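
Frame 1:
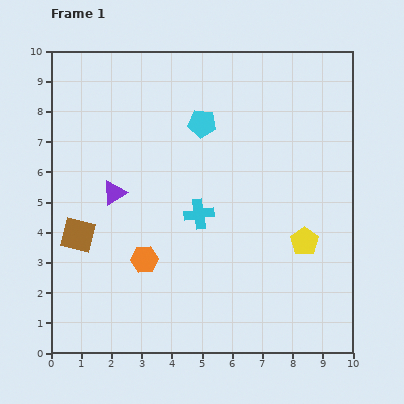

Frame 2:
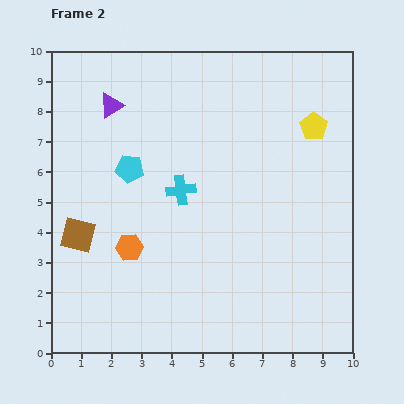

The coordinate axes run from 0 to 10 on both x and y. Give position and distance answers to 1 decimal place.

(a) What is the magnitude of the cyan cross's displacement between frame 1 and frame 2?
1.0

The cyan cross moved from (4.9, 4.6) to (4.3, 5.4), a distance of √(0.6² + 0.8²) ≈ 1.0.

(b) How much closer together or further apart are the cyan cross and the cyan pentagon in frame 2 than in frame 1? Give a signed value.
-1.2

Distance in frame 1: 3.0. Distance in frame 2: 1.8.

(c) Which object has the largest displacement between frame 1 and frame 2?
the yellow pentagon

(moved 3.8; next 2.9)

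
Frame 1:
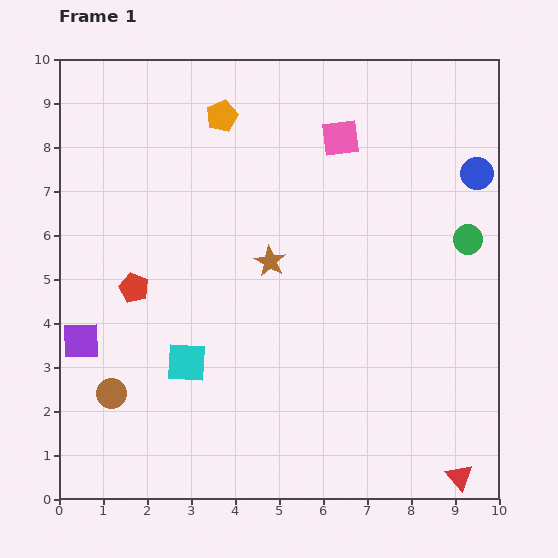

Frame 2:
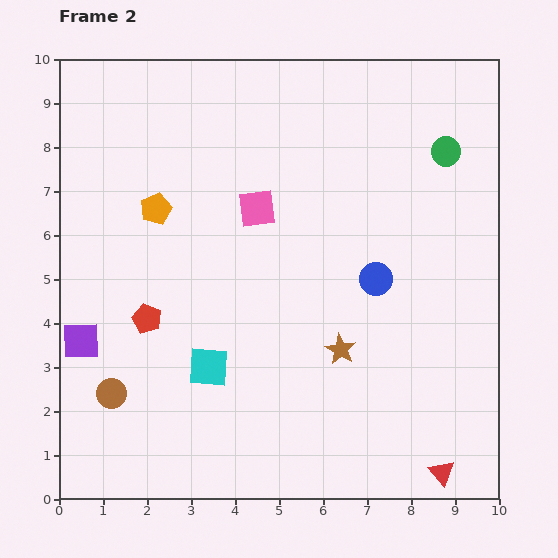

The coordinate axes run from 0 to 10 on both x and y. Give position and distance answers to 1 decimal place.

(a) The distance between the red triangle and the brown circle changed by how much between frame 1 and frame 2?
-0.4

Distance in frame 1: 8.1. Distance in frame 2: 7.7.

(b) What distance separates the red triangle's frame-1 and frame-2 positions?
0.4

The red triangle moved from (9.1, 0.5) to (8.7, 0.6), a distance of √(0.4² + 0.1²) ≈ 0.4.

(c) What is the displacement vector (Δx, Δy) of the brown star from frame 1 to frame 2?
(1.6, -2.0)

The brown star was at (4.8, 5.4) in frame 1 and (6.4, 3.4) in frame 2.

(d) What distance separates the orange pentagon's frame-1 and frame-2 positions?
2.6

The orange pentagon moved from (3.7, 8.7) to (2.2, 6.6), a distance of √(1.5² + 2.1²) ≈ 2.6.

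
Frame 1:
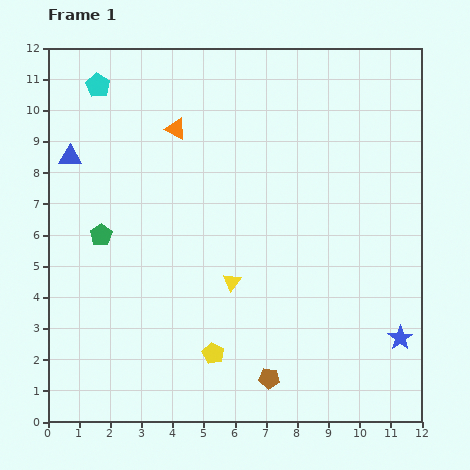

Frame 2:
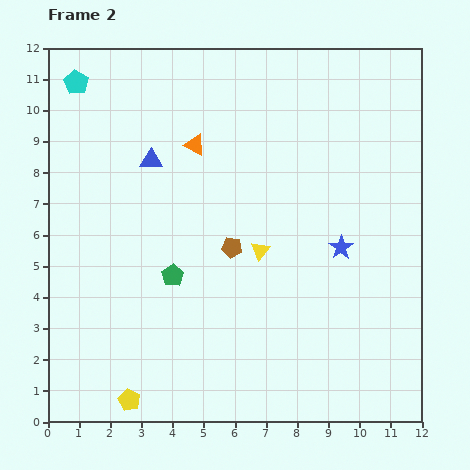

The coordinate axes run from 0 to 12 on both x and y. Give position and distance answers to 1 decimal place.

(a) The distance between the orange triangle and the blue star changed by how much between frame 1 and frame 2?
-4.1

Distance in frame 1: 9.8. Distance in frame 2: 5.7.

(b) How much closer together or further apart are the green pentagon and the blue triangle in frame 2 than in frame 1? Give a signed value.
+1.1

Distance in frame 1: 2.7. Distance in frame 2: 3.8.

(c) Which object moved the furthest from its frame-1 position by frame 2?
the brown pentagon

(moved 4.4; next 3.5)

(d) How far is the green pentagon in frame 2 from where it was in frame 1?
2.6

The green pentagon moved from (1.7, 6.0) to (4.0, 4.7), a distance of √(2.3² + 1.3²) ≈ 2.6.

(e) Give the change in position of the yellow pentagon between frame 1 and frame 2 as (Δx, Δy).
(-2.7, -1.5)

The yellow pentagon was at (5.3, 2.2) in frame 1 and (2.6, 0.7) in frame 2.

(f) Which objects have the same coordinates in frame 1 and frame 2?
none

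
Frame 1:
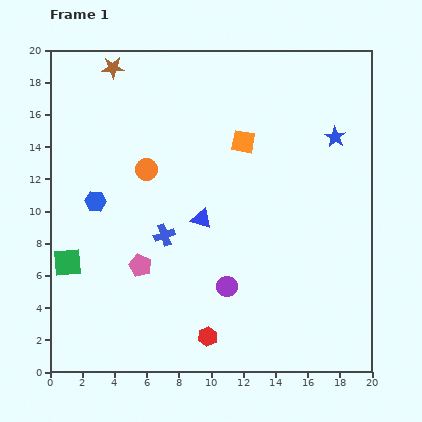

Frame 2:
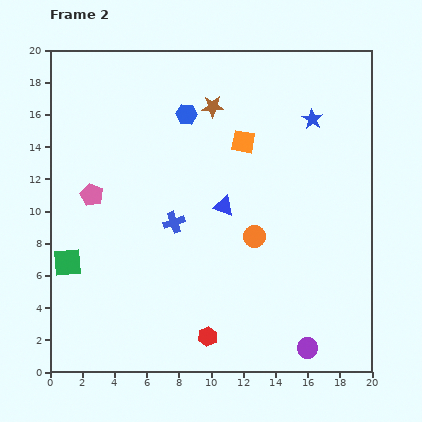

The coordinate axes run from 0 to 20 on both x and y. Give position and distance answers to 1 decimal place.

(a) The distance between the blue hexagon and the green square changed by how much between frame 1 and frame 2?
+7.6

Distance in frame 1: 4.2. Distance in frame 2: 11.8.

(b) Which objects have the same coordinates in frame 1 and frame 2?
the orange square, the green square, the red hexagon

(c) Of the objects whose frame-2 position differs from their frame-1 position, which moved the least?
the blue cross

(moved 1.0)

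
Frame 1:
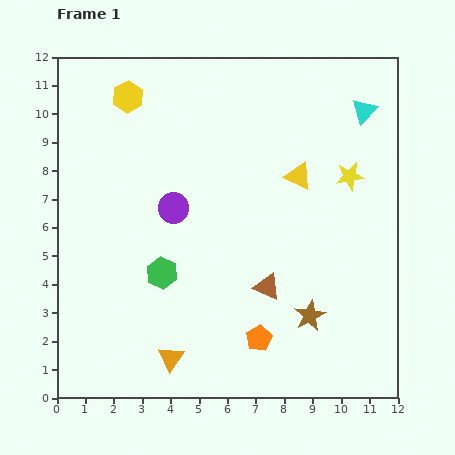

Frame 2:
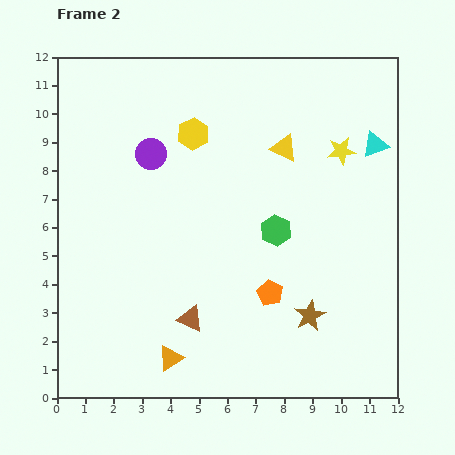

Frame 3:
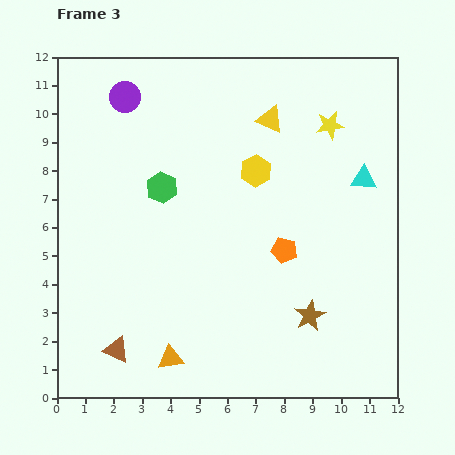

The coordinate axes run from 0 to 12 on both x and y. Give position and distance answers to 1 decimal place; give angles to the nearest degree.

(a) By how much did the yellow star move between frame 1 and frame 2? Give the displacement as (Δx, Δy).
(-0.3, 0.9)

The yellow star was at (10.3, 7.8) in frame 1 and (10.0, 8.7) in frame 2.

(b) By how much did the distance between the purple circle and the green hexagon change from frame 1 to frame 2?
+2.9

Distance in frame 1: 2.3. Distance in frame 2: 5.2.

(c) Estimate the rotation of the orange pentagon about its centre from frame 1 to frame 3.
30° counter-clockwise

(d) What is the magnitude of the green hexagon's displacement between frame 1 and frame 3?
3.0

The green hexagon moved from (3.7, 4.4) to (3.7, 7.4), a distance of √(0.0² + 3.0²) ≈ 3.0.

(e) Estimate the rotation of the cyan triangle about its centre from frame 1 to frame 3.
49° clockwise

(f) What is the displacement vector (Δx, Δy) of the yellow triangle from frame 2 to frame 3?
(-0.5, 1.0)

The yellow triangle was at (8.0, 8.8) in frame 2 and (7.5, 9.8) in frame 3.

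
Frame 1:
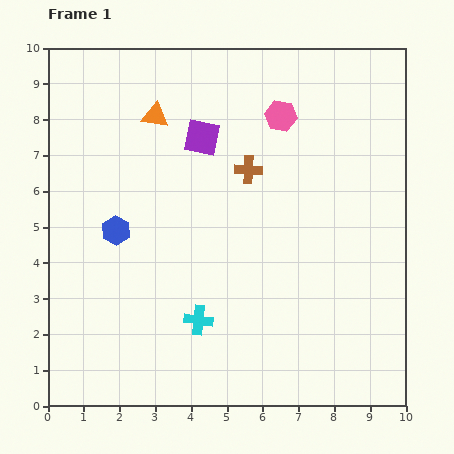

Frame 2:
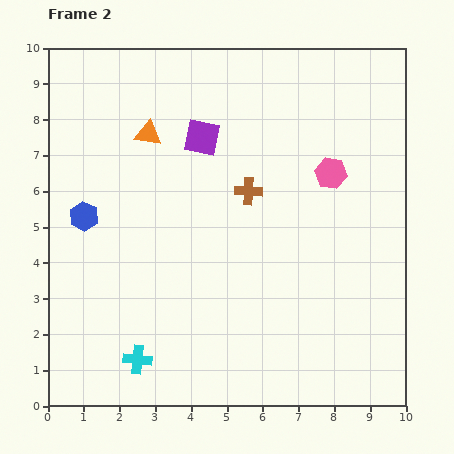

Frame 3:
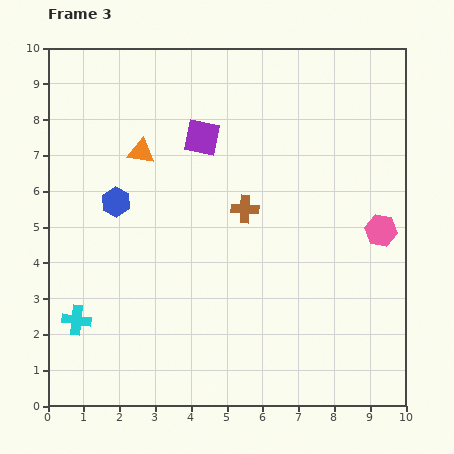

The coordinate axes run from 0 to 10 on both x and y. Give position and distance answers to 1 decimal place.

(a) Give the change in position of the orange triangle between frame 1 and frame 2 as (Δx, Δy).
(-0.2, -0.5)

The orange triangle was at (3.0, 8.1) in frame 1 and (2.8, 7.6) in frame 2.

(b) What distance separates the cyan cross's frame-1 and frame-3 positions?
3.4

The cyan cross moved from (4.2, 2.4) to (0.8, 2.4), a distance of √(3.4² + 0.0²) ≈ 3.4.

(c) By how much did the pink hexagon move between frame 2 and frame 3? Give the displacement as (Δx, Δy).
(1.4, -1.6)

The pink hexagon was at (7.9, 6.5) in frame 2 and (9.3, 4.9) in frame 3.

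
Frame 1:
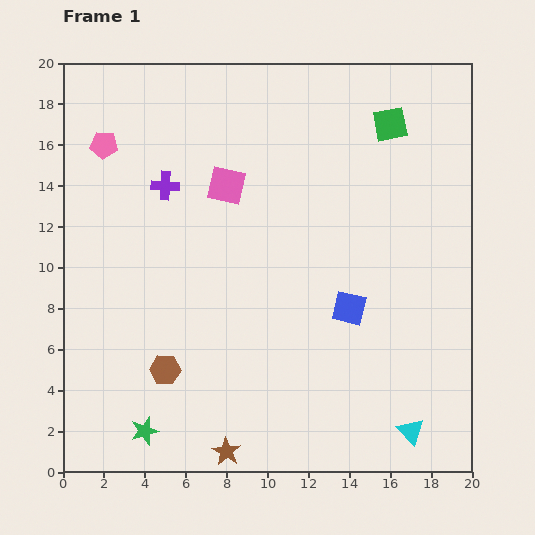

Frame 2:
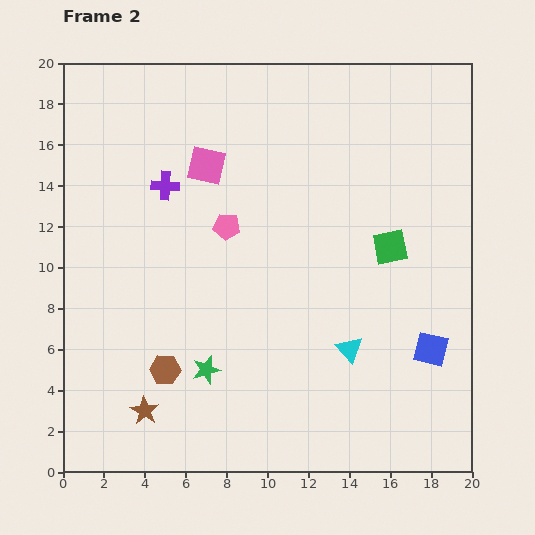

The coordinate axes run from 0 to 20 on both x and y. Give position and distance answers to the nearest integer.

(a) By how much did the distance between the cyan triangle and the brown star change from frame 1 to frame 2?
+1

Distance in frame 1: 9. Distance in frame 2: 10.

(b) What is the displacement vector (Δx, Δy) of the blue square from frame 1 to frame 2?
(4, -2)

The blue square was at (14, 8) in frame 1 and (18, 6) in frame 2.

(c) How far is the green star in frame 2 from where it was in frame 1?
4

The green star moved from (4, 2) to (7, 5), a distance of √(3² + 3²) ≈ 4.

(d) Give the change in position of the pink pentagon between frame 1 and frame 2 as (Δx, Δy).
(6, -4)

The pink pentagon was at (2, 16) in frame 1 and (8, 12) in frame 2.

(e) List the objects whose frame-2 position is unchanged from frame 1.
the brown hexagon, the purple cross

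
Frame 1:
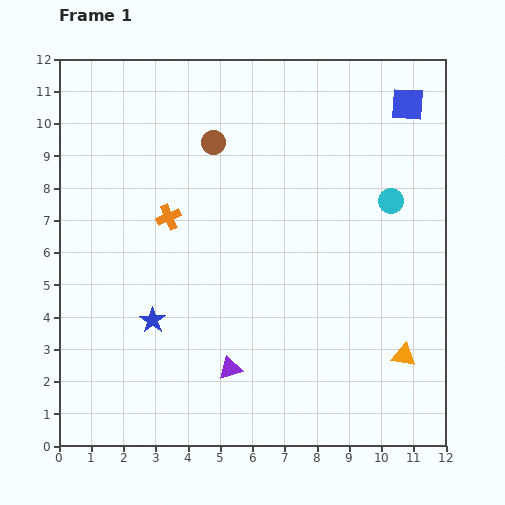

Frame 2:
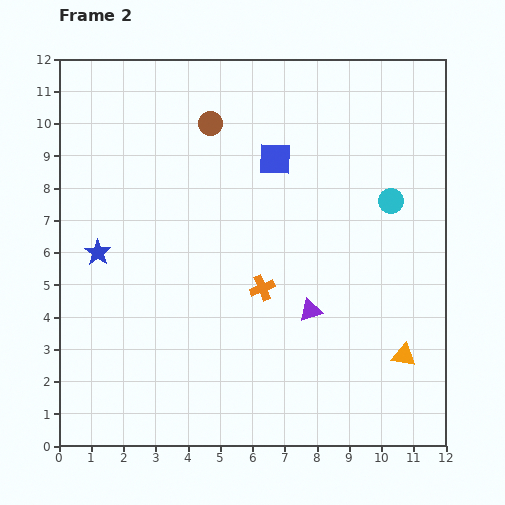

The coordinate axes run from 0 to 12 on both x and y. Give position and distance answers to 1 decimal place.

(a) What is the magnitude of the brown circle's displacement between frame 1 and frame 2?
0.6

The brown circle moved from (4.8, 9.4) to (4.7, 10.0), a distance of √(0.1² + 0.6²) ≈ 0.6.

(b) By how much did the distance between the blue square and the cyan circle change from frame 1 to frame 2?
+0.8

Distance in frame 1: 3.0. Distance in frame 2: 3.8.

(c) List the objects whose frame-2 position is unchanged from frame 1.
the orange triangle, the cyan circle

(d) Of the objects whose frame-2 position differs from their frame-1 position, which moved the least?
the brown circle

(moved 0.6)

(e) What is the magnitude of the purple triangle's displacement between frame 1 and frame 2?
3.1

The purple triangle moved from (5.3, 2.4) to (7.8, 4.2), a distance of √(2.5² + 1.8²) ≈ 3.1.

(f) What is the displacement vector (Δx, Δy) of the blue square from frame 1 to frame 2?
(-4.1, -1.7)

The blue square was at (10.8, 10.6) in frame 1 and (6.7, 8.9) in frame 2.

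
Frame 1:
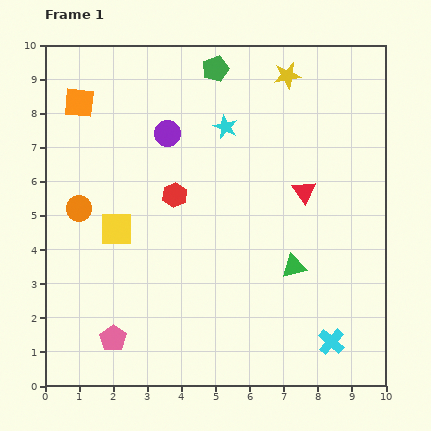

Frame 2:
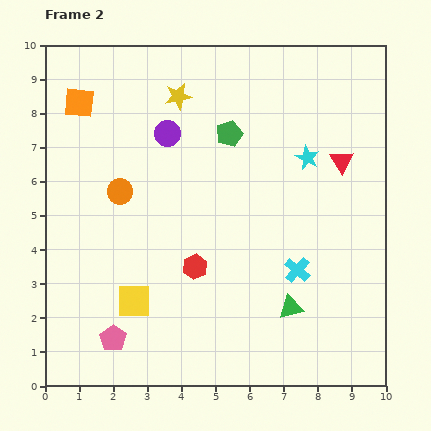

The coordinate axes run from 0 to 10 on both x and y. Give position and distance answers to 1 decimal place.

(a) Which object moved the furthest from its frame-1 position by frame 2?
the yellow star

(moved 3.3; next 2.6)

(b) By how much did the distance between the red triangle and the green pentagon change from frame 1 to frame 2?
-1.0

Distance in frame 1: 4.4. Distance in frame 2: 3.4.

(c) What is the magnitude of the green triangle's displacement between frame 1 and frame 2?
1.2

The green triangle moved from (7.3, 3.5) to (7.2, 2.3), a distance of √(0.1² + 1.2²) ≈ 1.2.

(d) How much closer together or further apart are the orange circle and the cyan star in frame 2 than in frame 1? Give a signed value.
+0.7

Distance in frame 1: 4.9. Distance in frame 2: 5.6.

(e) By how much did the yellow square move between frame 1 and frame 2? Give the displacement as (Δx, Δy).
(0.5, -2.1)

The yellow square was at (2.1, 4.6) in frame 1 and (2.6, 2.5) in frame 2.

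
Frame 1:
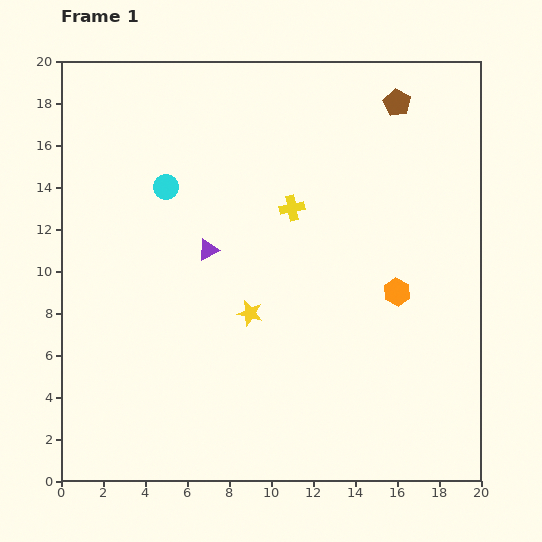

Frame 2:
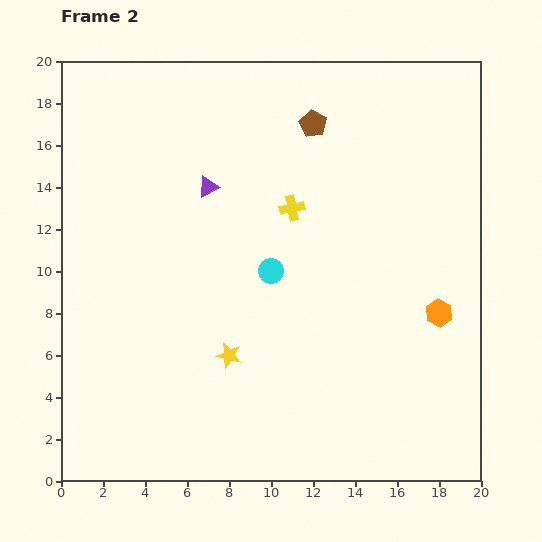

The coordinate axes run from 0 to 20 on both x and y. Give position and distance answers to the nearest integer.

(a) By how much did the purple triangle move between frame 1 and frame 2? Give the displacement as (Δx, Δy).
(0, 3)

The purple triangle was at (7, 11) in frame 1 and (7, 14) in frame 2.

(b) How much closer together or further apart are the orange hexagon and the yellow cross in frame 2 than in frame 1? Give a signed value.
+3

Distance in frame 1: 6. Distance in frame 2: 9.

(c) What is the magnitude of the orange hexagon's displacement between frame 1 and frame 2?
2

The orange hexagon moved from (16, 9) to (18, 8), a distance of √(2² + 1²) ≈ 2.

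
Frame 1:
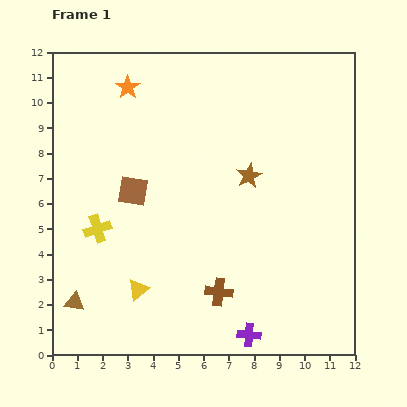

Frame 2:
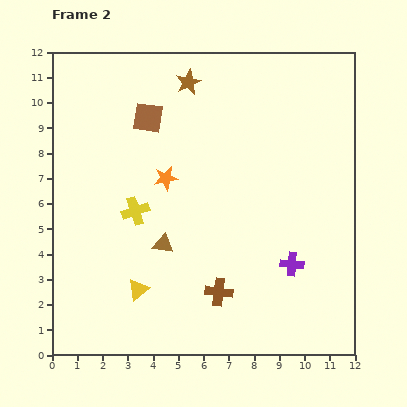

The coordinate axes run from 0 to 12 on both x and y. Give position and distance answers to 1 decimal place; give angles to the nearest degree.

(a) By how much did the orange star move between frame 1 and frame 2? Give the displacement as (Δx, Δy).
(1.5, -3.6)

The orange star was at (3.0, 10.6) in frame 1 and (4.5, 7.0) in frame 2.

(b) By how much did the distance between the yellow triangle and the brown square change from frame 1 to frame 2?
+2.9

Distance in frame 1: 3.9. Distance in frame 2: 6.8.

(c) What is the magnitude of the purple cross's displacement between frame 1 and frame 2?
3.3

The purple cross moved from (7.8, 0.8) to (9.5, 3.6), a distance of √(1.7² + 2.8²) ≈ 3.3.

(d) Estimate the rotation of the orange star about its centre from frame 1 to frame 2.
25° clockwise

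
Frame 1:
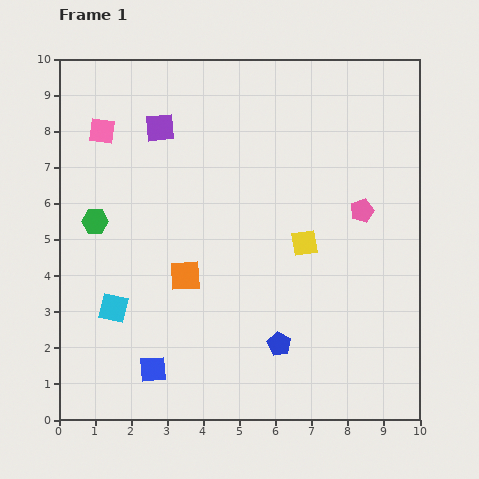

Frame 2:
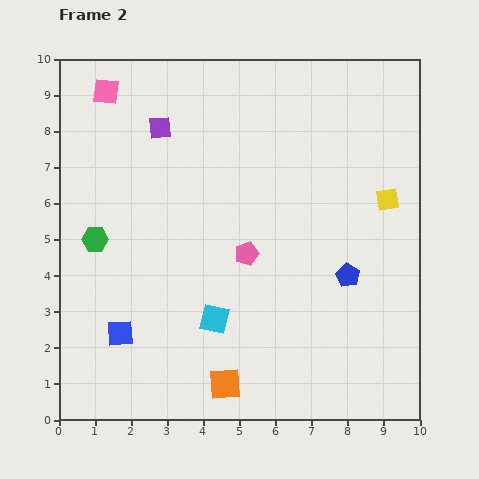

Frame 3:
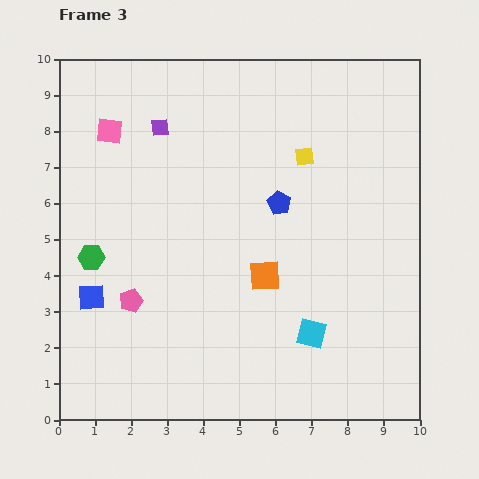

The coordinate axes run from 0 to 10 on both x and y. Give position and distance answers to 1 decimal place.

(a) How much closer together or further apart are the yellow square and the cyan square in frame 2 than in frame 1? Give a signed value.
+0.2

Distance in frame 1: 5.6. Distance in frame 2: 5.8.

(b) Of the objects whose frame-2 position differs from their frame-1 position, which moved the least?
the green hexagon

(moved 0.5)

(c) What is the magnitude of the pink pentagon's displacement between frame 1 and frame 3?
6.9

The pink pentagon moved from (8.4, 5.8) to (2.0, 3.3), a distance of √(6.4² + 2.5²) ≈ 6.9.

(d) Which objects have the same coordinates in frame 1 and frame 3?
the purple square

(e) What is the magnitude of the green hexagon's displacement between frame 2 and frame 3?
0.5

The green hexagon moved from (1.0, 5.0) to (0.9, 4.5), a distance of √(0.1² + 0.5²) ≈ 0.5.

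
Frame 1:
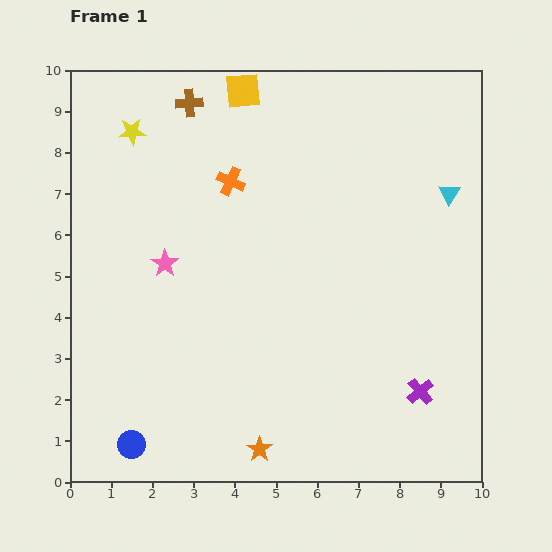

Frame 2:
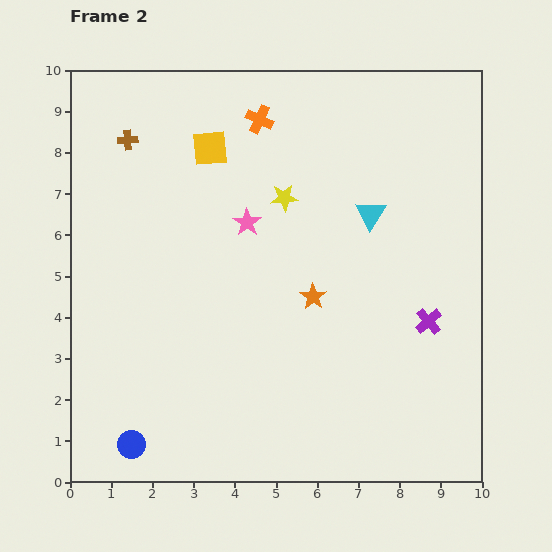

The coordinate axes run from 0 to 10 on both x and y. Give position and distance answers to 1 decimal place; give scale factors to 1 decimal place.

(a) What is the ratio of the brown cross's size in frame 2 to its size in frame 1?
0.7×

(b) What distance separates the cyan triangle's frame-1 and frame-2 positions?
2.0

The cyan triangle moved from (9.2, 7.0) to (7.3, 6.5), a distance of √(1.9² + 0.5²) ≈ 2.0.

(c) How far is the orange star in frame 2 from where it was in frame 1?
3.9

The orange star moved from (4.6, 0.8) to (5.9, 4.5), a distance of √(1.3² + 3.7²) ≈ 3.9.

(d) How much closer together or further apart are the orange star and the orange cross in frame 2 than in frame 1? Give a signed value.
-2.0

Distance in frame 1: 6.5. Distance in frame 2: 4.5.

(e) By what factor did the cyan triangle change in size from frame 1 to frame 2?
1.4×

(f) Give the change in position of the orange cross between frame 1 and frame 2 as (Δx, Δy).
(0.7, 1.5)

The orange cross was at (3.9, 7.3) in frame 1 and (4.6, 8.8) in frame 2.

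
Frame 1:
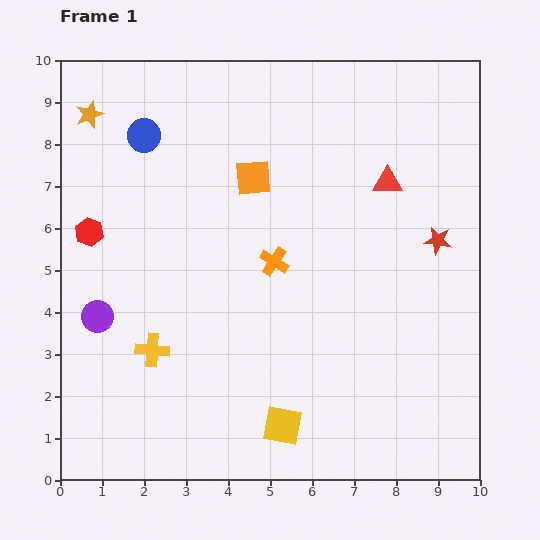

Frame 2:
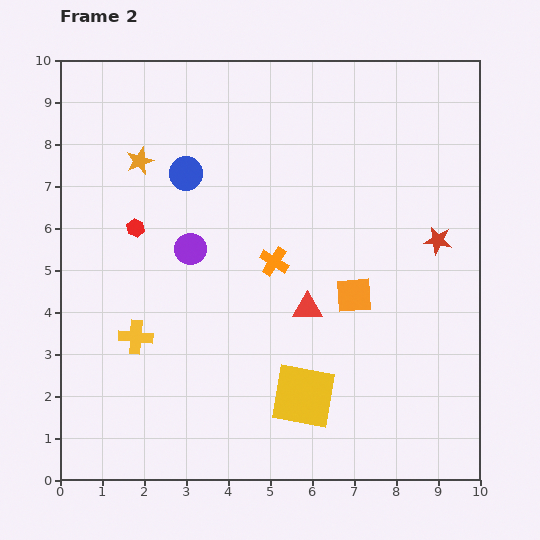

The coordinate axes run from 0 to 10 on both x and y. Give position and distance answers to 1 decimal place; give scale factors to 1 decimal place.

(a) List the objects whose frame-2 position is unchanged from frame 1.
the red star, the orange cross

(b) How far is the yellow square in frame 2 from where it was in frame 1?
0.9

The yellow square moved from (5.3, 1.3) to (5.8, 2.0), a distance of √(0.5² + 0.7²) ≈ 0.9.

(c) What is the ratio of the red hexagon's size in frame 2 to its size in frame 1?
0.6×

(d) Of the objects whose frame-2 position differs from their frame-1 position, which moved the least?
the yellow cross

(moved 0.5)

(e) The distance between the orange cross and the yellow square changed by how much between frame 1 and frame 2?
-0.6

Distance in frame 1: 3.9. Distance in frame 2: 3.3.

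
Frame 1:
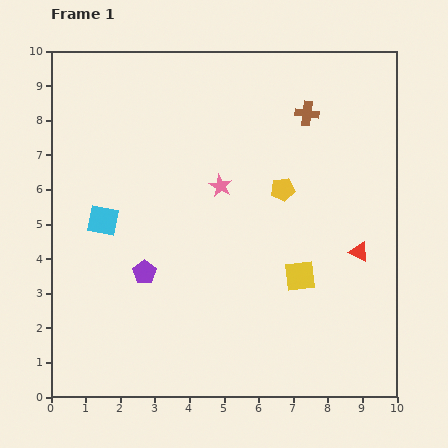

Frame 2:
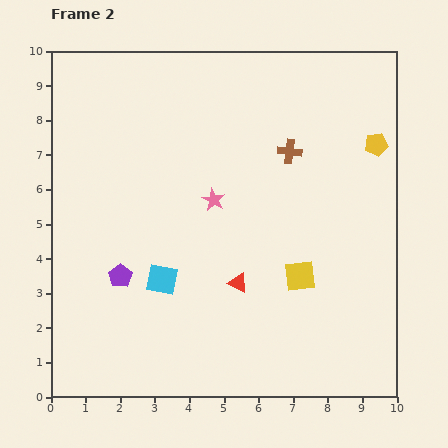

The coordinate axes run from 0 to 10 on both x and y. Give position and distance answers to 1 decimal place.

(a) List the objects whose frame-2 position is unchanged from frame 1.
the yellow square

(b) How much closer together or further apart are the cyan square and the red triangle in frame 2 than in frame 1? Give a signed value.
-5.3

Distance in frame 1: 7.5. Distance in frame 2: 2.2.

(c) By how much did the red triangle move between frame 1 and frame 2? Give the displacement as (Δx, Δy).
(-3.5, -0.9)

The red triangle was at (8.9, 4.2) in frame 1 and (5.4, 3.3) in frame 2.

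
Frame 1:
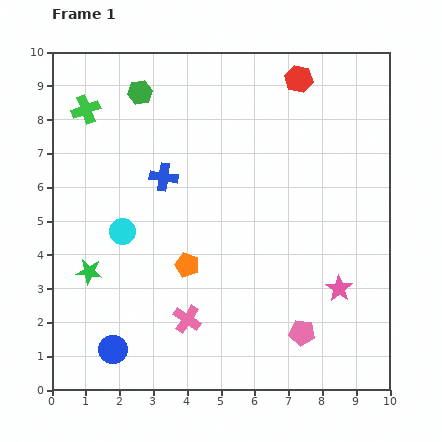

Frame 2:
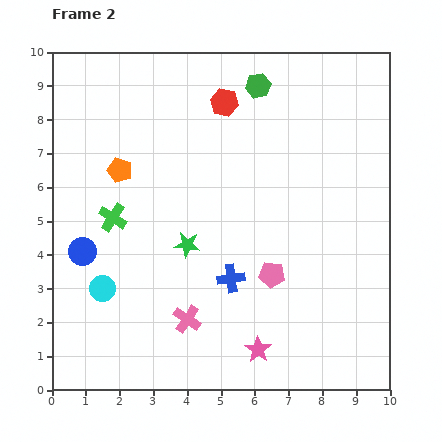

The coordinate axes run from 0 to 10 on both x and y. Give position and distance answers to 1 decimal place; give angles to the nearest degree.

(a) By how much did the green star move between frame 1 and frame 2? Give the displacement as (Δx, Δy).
(2.9, 0.8)

The green star was at (1.1, 3.5) in frame 1 and (4.0, 4.3) in frame 2.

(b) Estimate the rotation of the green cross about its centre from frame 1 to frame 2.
37° counter-clockwise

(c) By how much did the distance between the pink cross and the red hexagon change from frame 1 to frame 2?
-1.3

Distance in frame 1: 7.8. Distance in frame 2: 6.5.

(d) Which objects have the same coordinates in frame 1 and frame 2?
the pink cross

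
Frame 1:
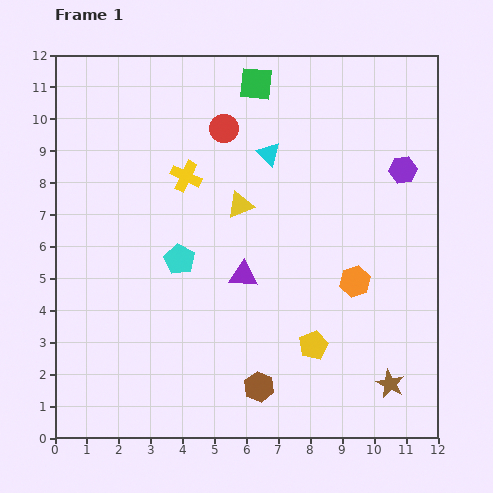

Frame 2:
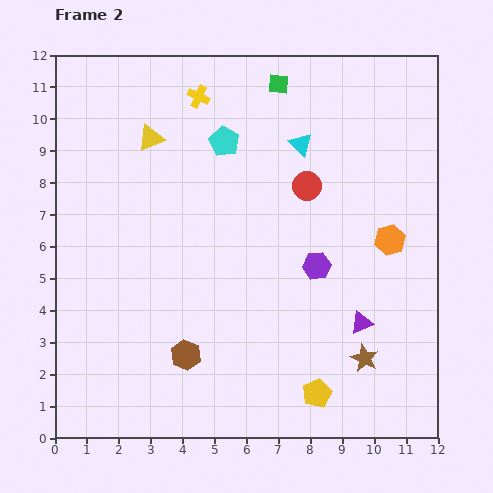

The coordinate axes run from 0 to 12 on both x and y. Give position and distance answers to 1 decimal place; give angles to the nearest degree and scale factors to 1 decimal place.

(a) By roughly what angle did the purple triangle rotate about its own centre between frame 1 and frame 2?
25° counter-clockwise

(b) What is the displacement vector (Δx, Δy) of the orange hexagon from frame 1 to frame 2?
(1.1, 1.3)

The orange hexagon was at (9.4, 4.9) in frame 1 and (10.5, 6.2) in frame 2.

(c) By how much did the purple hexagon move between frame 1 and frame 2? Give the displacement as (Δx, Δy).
(-2.7, -3.0)

The purple hexagon was at (10.9, 8.4) in frame 1 and (8.2, 5.4) in frame 2.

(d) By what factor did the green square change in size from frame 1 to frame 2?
0.6×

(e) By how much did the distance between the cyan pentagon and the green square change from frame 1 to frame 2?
-3.5

Distance in frame 1: 6.0. Distance in frame 2: 2.5.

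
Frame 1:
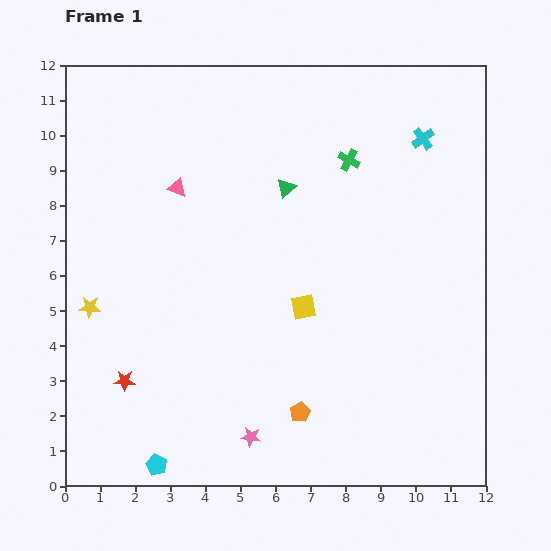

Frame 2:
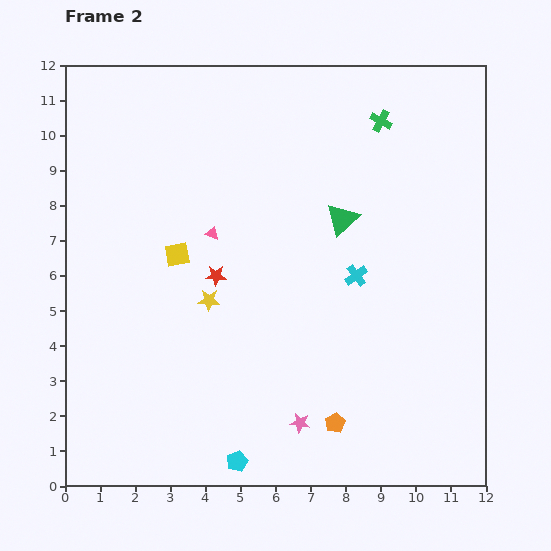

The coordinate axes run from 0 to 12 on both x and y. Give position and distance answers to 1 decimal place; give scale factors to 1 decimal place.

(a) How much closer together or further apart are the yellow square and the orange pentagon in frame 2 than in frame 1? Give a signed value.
+3.6

Distance in frame 1: 3.0. Distance in frame 2: 6.6.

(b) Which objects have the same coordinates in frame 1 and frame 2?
none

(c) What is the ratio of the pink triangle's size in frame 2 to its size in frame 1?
0.7×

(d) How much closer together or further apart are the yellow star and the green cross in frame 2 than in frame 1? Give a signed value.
-1.4

Distance in frame 1: 8.5. Distance in frame 2: 7.1.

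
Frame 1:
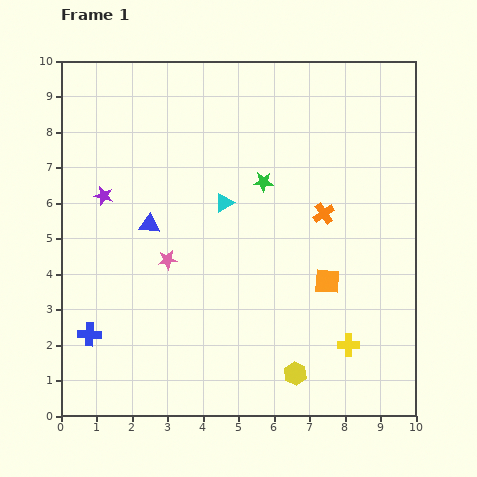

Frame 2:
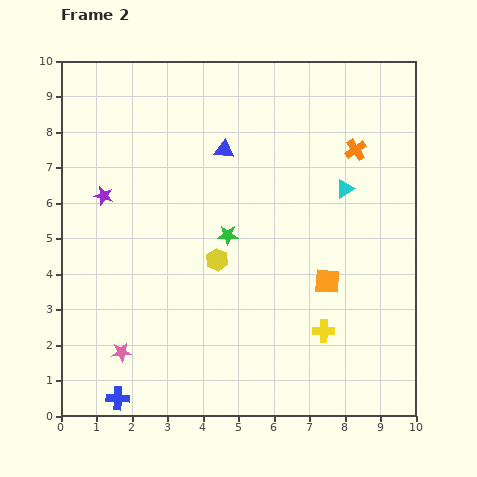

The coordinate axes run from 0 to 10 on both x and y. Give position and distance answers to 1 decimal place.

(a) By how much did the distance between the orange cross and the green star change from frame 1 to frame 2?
+2.4

Distance in frame 1: 1.9. Distance in frame 2: 4.3.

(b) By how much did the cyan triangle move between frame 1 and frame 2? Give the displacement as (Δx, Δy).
(3.4, 0.4)

The cyan triangle was at (4.6, 6.0) in frame 1 and (8.0, 6.4) in frame 2.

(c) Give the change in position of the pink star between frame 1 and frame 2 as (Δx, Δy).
(-1.3, -2.6)

The pink star was at (3.0, 4.4) in frame 1 and (1.7, 1.8) in frame 2.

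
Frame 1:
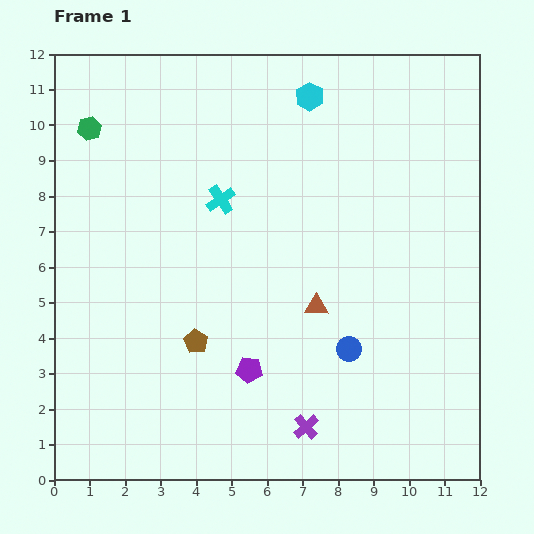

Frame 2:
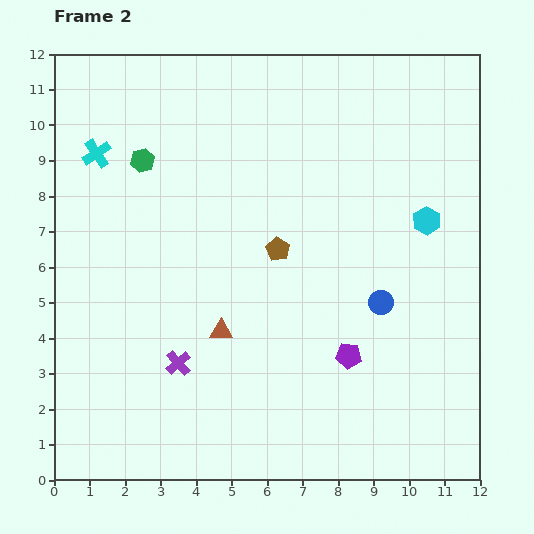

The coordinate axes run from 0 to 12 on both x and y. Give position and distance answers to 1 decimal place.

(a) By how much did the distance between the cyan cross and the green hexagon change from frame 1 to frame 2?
-2.9

Distance in frame 1: 4.2. Distance in frame 2: 1.3.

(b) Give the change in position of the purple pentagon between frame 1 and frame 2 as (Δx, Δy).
(2.8, 0.4)

The purple pentagon was at (5.5, 3.1) in frame 1 and (8.3, 3.5) in frame 2.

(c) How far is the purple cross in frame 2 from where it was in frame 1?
4.0

The purple cross moved from (7.1, 1.5) to (3.5, 3.3), a distance of √(3.6² + 1.8²) ≈ 4.0.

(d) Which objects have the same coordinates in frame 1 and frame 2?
none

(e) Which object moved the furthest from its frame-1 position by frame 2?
the cyan hexagon

(moved 4.8; next 4.0)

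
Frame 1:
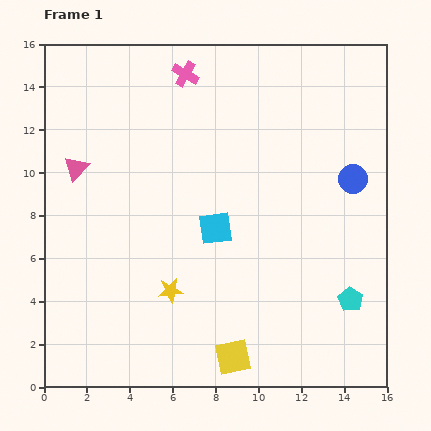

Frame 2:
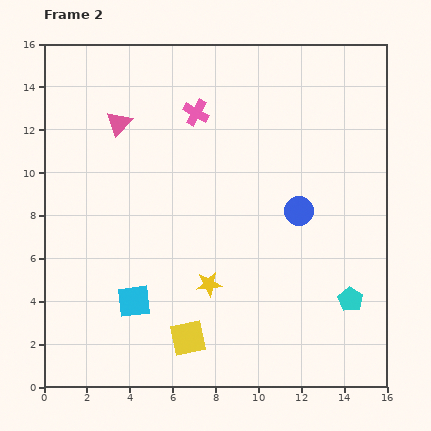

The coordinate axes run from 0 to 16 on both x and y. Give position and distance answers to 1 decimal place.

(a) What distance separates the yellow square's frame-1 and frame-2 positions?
2.3

The yellow square moved from (8.8, 1.4) to (6.7, 2.3), a distance of √(2.1² + 0.9²) ≈ 2.3.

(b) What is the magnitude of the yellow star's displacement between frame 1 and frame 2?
1.8

The yellow star moved from (5.9, 4.5) to (7.7, 4.8), a distance of √(1.8² + 0.3²) ≈ 1.8.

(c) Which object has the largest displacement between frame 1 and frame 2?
the cyan square

(moved 5.1; next 2.9)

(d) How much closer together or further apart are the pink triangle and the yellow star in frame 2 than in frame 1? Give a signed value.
+1.4

Distance in frame 1: 7.2. Distance in frame 2: 8.6.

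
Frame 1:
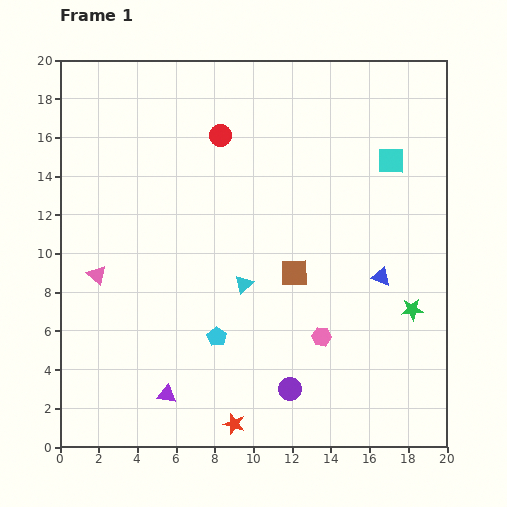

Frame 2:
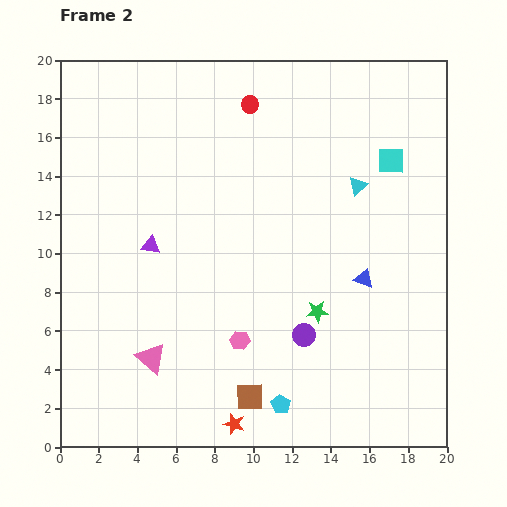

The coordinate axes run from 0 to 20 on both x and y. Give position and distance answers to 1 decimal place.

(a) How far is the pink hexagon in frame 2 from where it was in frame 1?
4.2

The pink hexagon moved from (13.5, 5.7) to (9.3, 5.5), a distance of √(4.2² + 0.2²) ≈ 4.2.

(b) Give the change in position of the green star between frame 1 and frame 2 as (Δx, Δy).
(-4.9, -0.1)

The green star was at (18.2, 7.1) in frame 1 and (13.3, 7.0) in frame 2.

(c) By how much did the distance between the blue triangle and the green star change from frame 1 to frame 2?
+0.6

Distance in frame 1: 2.3. Distance in frame 2: 2.9.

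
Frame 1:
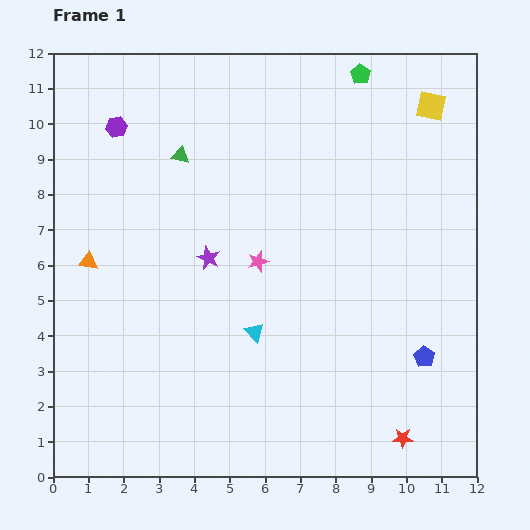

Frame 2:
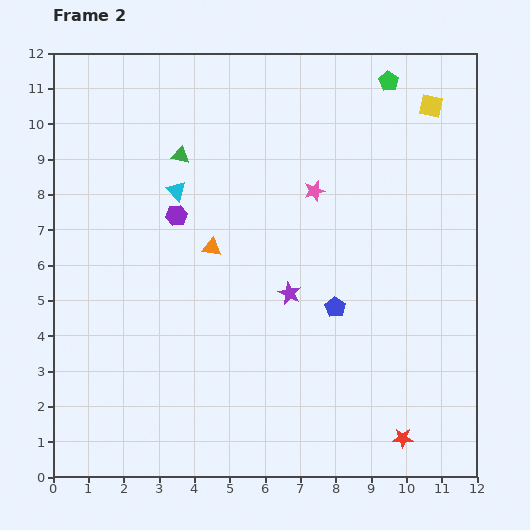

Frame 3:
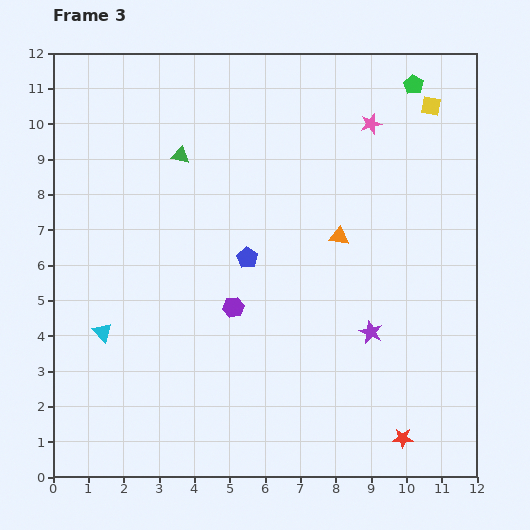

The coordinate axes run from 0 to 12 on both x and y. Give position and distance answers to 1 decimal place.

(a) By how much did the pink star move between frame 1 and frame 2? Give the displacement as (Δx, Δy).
(1.6, 2.0)

The pink star was at (5.8, 6.1) in frame 1 and (7.4, 8.1) in frame 2.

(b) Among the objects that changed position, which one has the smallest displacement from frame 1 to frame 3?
the green pentagon

(moved 1.5)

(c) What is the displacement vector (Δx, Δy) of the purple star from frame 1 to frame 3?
(4.6, -2.1)

The purple star was at (4.4, 6.2) in frame 1 and (9.0, 4.1) in frame 3.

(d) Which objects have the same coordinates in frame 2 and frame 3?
the green triangle, the red star, the yellow square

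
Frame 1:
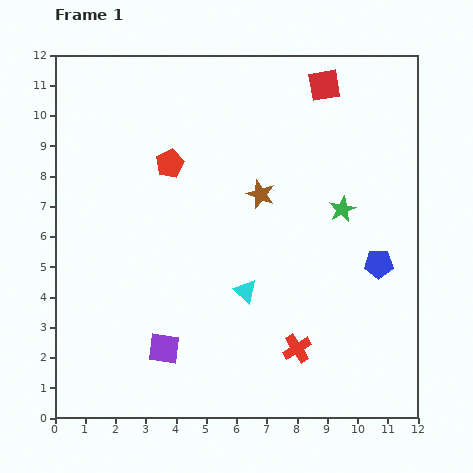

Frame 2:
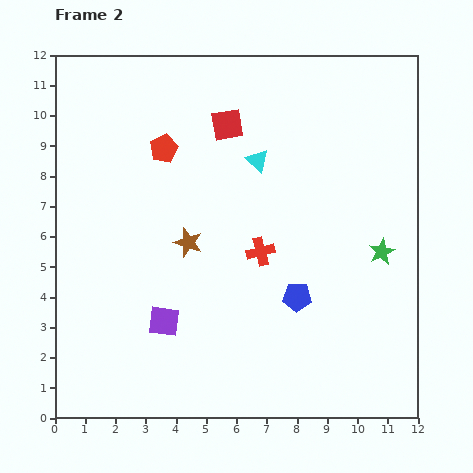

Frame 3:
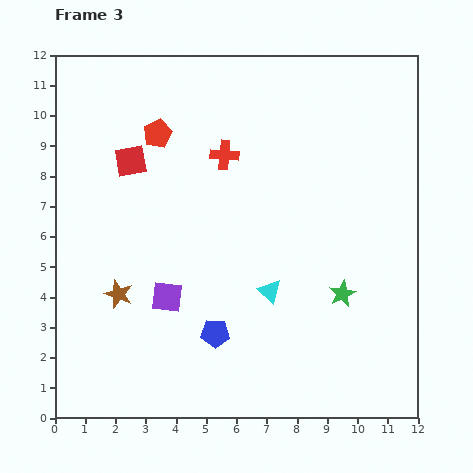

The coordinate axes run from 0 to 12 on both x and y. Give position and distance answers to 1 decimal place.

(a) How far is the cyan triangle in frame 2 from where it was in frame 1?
4.3

The cyan triangle moved from (6.3, 4.2) to (6.7, 8.5), a distance of √(0.4² + 4.3²) ≈ 4.3.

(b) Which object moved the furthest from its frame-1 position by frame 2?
the cyan triangle

(moved 4.3; next 3.5)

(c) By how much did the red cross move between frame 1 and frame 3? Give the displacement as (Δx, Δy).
(-2.4, 6.4)

The red cross was at (8.0, 2.3) in frame 1 and (5.6, 8.7) in frame 3.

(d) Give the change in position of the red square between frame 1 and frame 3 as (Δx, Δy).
(-6.4, -2.5)

The red square was at (8.9, 11.0) in frame 1 and (2.5, 8.5) in frame 3.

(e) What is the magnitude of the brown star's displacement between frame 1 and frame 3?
5.7

The brown star moved from (6.8, 7.4) to (2.1, 4.1), a distance of √(4.7² + 3.3²) ≈ 5.7.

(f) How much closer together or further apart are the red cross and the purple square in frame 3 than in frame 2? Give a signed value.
+1.2

Distance in frame 2: 3.9. Distance in frame 3: 5.1.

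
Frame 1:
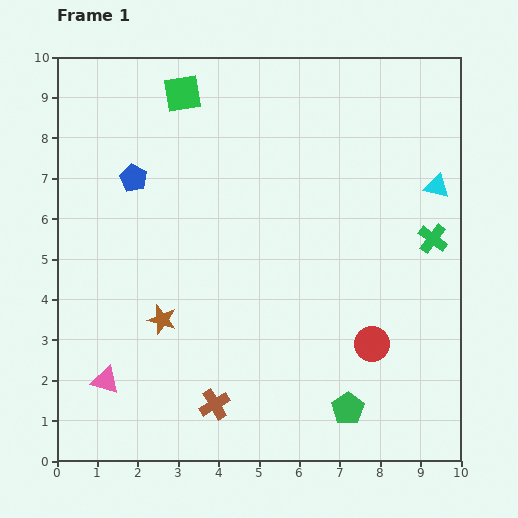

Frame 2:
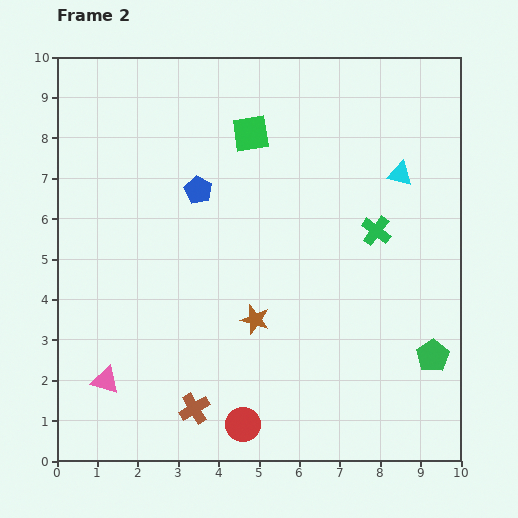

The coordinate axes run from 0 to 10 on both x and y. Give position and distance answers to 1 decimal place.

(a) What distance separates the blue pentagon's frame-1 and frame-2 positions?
1.6

The blue pentagon moved from (1.9, 7.0) to (3.5, 6.7), a distance of √(1.6² + 0.3²) ≈ 1.6.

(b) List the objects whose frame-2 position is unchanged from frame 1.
the pink triangle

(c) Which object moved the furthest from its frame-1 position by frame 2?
the red circle

(moved 3.8; next 2.5)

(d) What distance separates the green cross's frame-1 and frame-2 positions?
1.4

The green cross moved from (9.3, 5.5) to (7.9, 5.7), a distance of √(1.4² + 0.2²) ≈ 1.4.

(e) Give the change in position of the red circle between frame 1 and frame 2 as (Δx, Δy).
(-3.2, -2.0)

The red circle was at (7.8, 2.9) in frame 1 and (4.6, 0.9) in frame 2.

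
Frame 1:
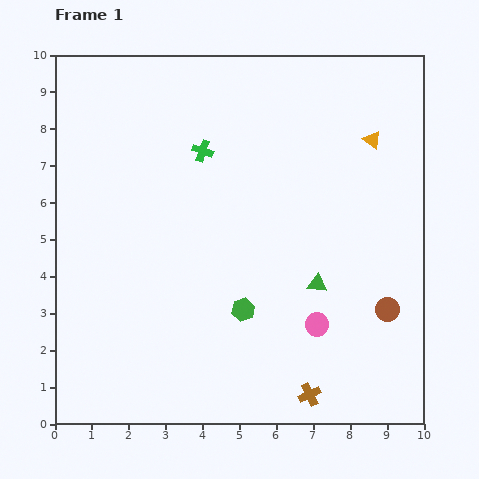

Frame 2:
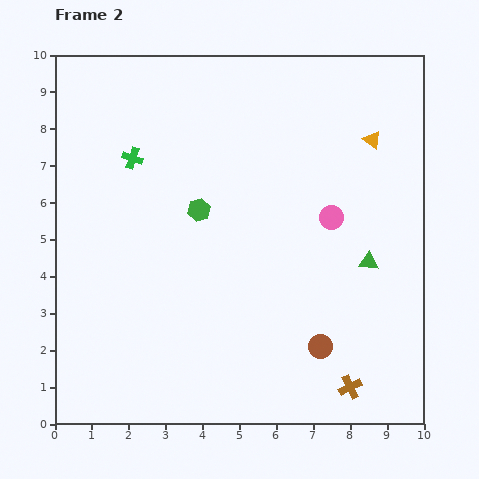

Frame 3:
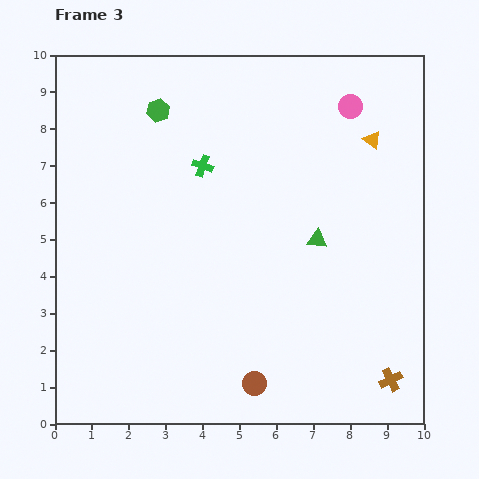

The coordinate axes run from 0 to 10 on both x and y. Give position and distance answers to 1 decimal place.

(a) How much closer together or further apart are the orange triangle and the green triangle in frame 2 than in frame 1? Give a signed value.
-0.9

Distance in frame 1: 4.2. Distance in frame 2: 3.3.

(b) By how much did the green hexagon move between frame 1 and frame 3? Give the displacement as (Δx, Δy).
(-2.3, 5.4)

The green hexagon was at (5.1, 3.1) in frame 1 and (2.8, 8.5) in frame 3.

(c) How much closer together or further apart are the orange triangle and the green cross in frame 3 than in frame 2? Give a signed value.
-1.8

Distance in frame 2: 6.5. Distance in frame 3: 4.7.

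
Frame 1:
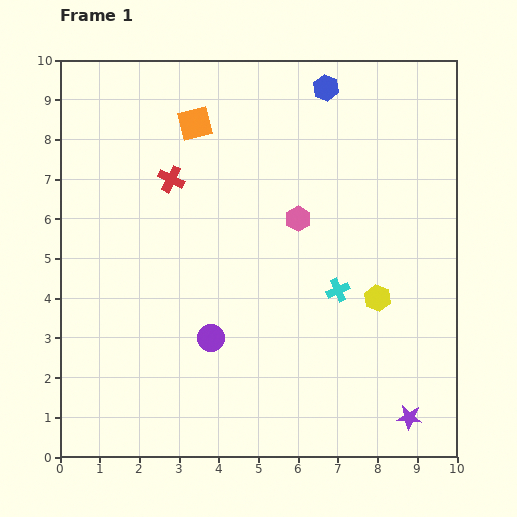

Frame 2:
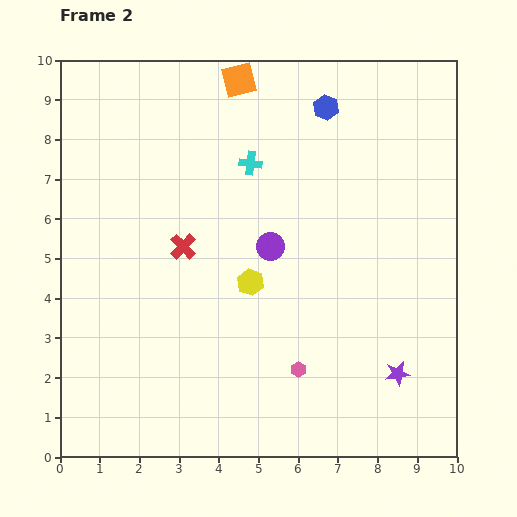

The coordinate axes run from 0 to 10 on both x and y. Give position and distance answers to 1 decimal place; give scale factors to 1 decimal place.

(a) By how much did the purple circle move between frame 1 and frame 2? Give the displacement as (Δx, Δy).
(1.5, 2.3)

The purple circle was at (3.8, 3.0) in frame 1 and (5.3, 5.3) in frame 2.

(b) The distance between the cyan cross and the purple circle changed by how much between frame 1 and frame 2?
-1.2

Distance in frame 1: 3.4. Distance in frame 2: 2.2.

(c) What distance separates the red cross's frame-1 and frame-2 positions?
1.7

The red cross moved from (2.8, 7.0) to (3.1, 5.3), a distance of √(0.3² + 1.7²) ≈ 1.7.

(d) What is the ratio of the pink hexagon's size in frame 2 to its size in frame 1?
0.6×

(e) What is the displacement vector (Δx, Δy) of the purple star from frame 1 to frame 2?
(-0.3, 1.1)

The purple star was at (8.8, 1.0) in frame 1 and (8.5, 2.1) in frame 2.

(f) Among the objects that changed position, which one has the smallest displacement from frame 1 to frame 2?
the blue hexagon

(moved 0.5)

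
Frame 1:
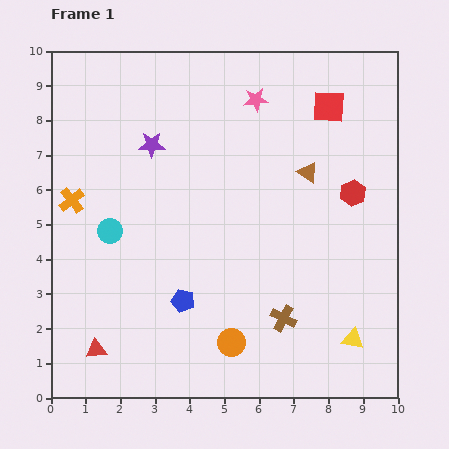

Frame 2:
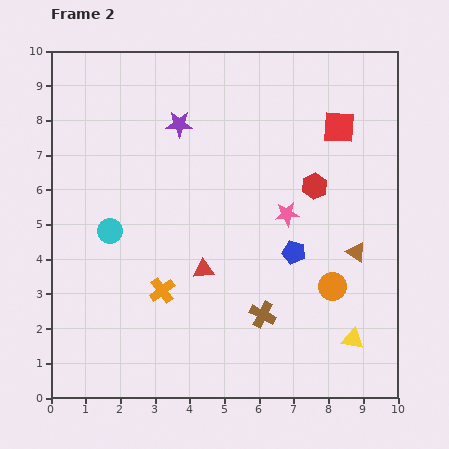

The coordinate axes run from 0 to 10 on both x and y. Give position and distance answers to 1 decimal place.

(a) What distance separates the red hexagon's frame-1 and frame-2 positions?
1.1

The red hexagon moved from (8.7, 5.9) to (7.6, 6.1), a distance of √(1.1² + 0.2²) ≈ 1.1.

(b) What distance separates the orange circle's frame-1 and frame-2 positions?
3.3

The orange circle moved from (5.2, 1.6) to (8.1, 3.2), a distance of √(2.9² + 1.6²) ≈ 3.3.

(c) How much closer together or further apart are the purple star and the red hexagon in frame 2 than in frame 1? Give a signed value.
-1.7

Distance in frame 1: 6.0. Distance in frame 2: 4.3.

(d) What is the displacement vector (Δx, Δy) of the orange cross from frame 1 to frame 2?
(2.6, -2.6)

The orange cross was at (0.6, 5.7) in frame 1 and (3.2, 3.1) in frame 2.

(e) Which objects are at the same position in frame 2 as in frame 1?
the yellow triangle, the cyan circle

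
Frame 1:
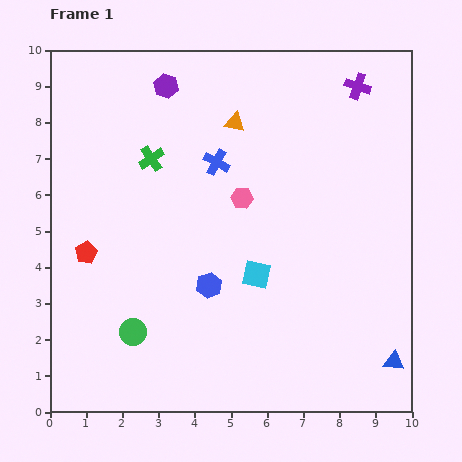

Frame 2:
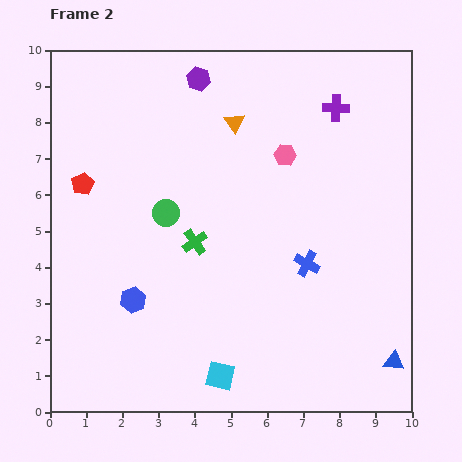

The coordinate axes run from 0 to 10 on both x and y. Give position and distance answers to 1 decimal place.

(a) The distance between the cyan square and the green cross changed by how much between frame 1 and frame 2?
-0.5

Distance in frame 1: 4.3. Distance in frame 2: 3.8.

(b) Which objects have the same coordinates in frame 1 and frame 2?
the orange triangle, the blue triangle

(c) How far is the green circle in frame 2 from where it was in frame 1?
3.4

The green circle moved from (2.3, 2.2) to (3.2, 5.5), a distance of √(0.9² + 3.3²) ≈ 3.4.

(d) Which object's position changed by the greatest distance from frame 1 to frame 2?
the blue cross

(moved 3.8; next 3.4)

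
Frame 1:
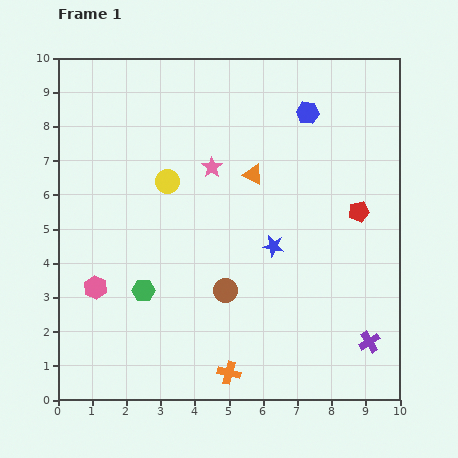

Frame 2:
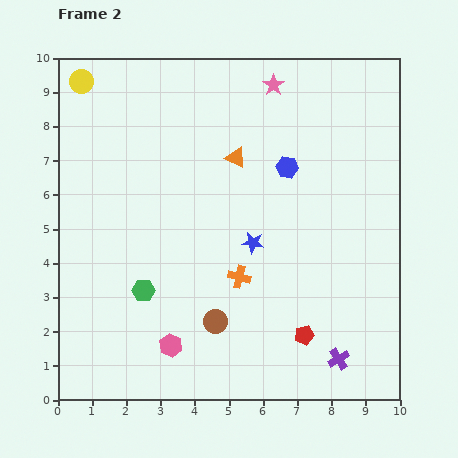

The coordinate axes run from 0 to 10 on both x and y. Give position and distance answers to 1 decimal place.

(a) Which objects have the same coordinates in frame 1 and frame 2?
the green hexagon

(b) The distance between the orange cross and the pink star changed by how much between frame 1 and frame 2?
-0.3

Distance in frame 1: 6.0. Distance in frame 2: 5.7.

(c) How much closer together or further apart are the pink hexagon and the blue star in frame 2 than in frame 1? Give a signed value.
-1.5

Distance in frame 1: 5.3. Distance in frame 2: 3.8.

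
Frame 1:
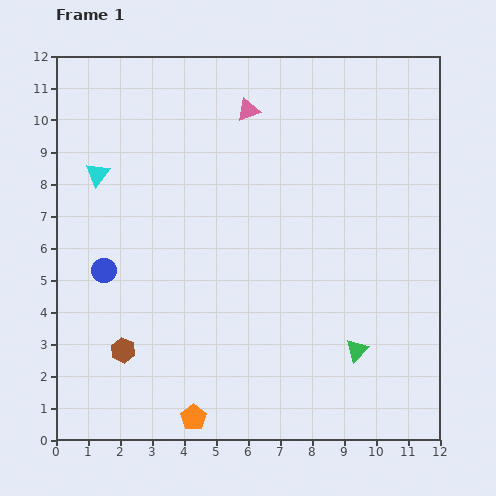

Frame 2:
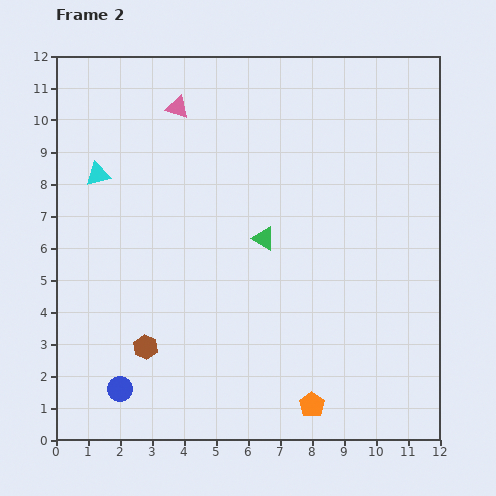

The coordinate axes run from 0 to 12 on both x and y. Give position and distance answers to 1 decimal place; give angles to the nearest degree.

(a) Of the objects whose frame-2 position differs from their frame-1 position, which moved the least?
the brown hexagon

(moved 0.7)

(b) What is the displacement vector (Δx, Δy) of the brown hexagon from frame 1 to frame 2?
(0.7, 0.1)

The brown hexagon was at (2.1, 2.8) in frame 1 and (2.8, 2.9) in frame 2.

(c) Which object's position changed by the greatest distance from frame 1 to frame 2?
the green triangle

(moved 4.5; next 3.7)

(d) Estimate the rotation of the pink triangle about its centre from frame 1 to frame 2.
38° clockwise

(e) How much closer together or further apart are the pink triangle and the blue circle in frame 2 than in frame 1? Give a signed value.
+2.3

Distance in frame 1: 6.7. Distance in frame 2: 9.0.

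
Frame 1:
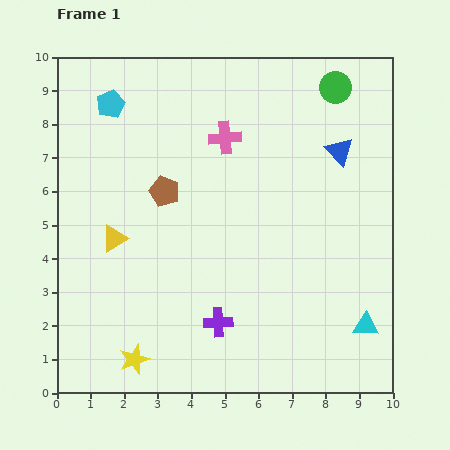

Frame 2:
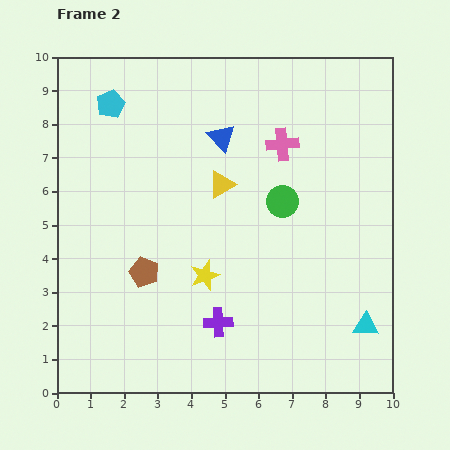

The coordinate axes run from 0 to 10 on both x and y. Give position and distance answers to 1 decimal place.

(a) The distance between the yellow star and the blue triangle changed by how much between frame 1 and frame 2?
-4.6

Distance in frame 1: 8.7. Distance in frame 2: 4.1.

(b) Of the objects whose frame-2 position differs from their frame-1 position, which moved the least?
the pink cross

(moved 1.7)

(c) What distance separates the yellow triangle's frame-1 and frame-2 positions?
3.6

The yellow triangle moved from (1.7, 4.6) to (4.9, 6.2), a distance of √(3.2² + 1.6²) ≈ 3.6.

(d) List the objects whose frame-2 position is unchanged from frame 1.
the purple cross, the cyan pentagon, the cyan triangle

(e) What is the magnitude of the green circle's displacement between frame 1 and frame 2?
3.8

The green circle moved from (8.3, 9.1) to (6.7, 5.7), a distance of √(1.6² + 3.4²) ≈ 3.8.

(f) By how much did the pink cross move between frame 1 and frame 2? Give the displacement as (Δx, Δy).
(1.7, -0.2)

The pink cross was at (5.0, 7.6) in frame 1 and (6.7, 7.4) in frame 2.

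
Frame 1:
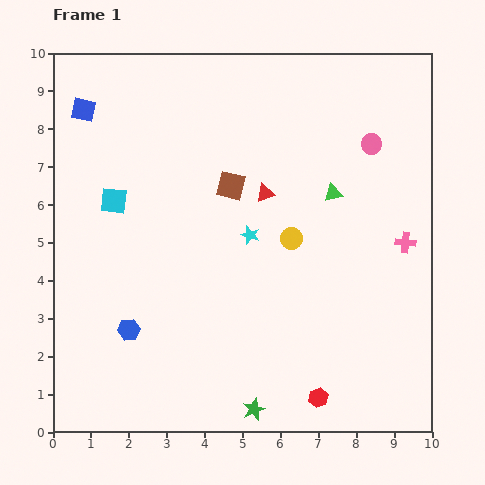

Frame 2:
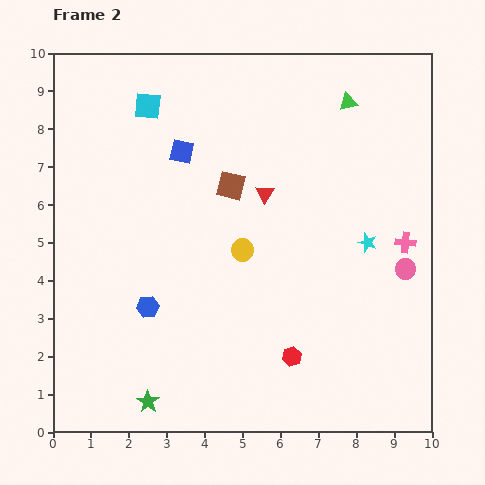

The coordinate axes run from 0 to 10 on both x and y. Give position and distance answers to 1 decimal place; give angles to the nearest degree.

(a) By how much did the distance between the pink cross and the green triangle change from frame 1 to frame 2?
+1.7

Distance in frame 1: 2.3. Distance in frame 2: 4.0.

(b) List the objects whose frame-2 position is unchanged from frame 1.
the pink cross, the brown square, the red triangle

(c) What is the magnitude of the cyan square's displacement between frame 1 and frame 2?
2.7

The cyan square moved from (1.6, 6.1) to (2.5, 8.6), a distance of √(0.9² + 2.5²) ≈ 2.7.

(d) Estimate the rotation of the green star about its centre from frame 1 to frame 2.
15° counter-clockwise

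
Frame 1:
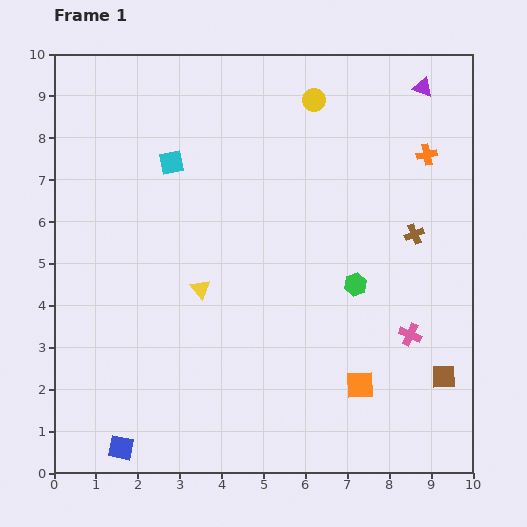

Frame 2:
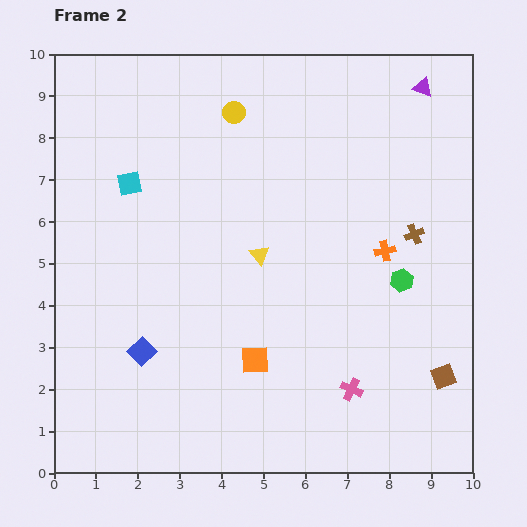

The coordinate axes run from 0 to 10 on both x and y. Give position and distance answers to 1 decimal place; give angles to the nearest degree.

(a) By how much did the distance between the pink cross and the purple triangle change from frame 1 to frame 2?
+1.5

Distance in frame 1: 5.9. Distance in frame 2: 7.4.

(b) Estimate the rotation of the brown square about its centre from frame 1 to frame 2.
20° counter-clockwise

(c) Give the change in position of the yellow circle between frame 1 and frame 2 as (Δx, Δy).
(-1.9, -0.3)

The yellow circle was at (6.2, 8.9) in frame 1 and (4.3, 8.6) in frame 2.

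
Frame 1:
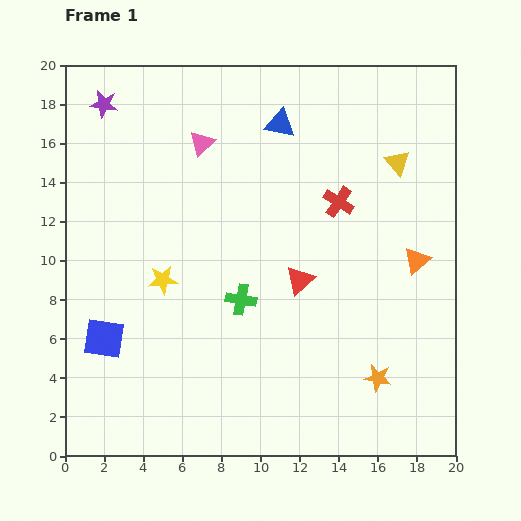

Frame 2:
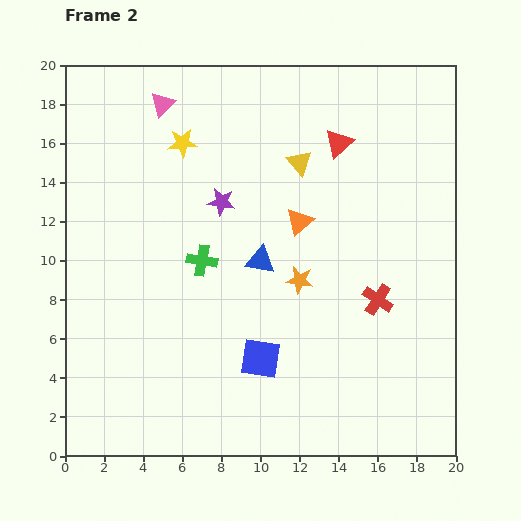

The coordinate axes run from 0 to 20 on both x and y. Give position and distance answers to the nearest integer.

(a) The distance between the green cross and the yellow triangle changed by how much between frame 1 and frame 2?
-4

Distance in frame 1: 11. Distance in frame 2: 7.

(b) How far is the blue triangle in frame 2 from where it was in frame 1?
7

The blue triangle moved from (11, 17) to (10, 10), a distance of √(1² + 7²) ≈ 7.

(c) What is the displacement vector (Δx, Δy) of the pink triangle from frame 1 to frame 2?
(-2, 2)

The pink triangle was at (7, 16) in frame 1 and (5, 18) in frame 2.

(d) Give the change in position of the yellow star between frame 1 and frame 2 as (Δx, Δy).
(1, 7)

The yellow star was at (5, 9) in frame 1 and (6, 16) in frame 2.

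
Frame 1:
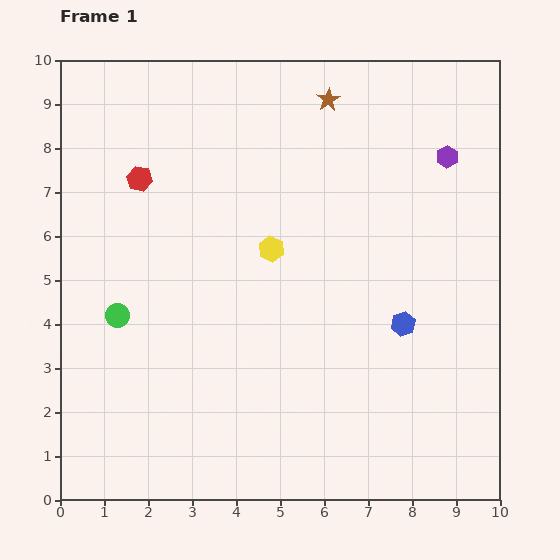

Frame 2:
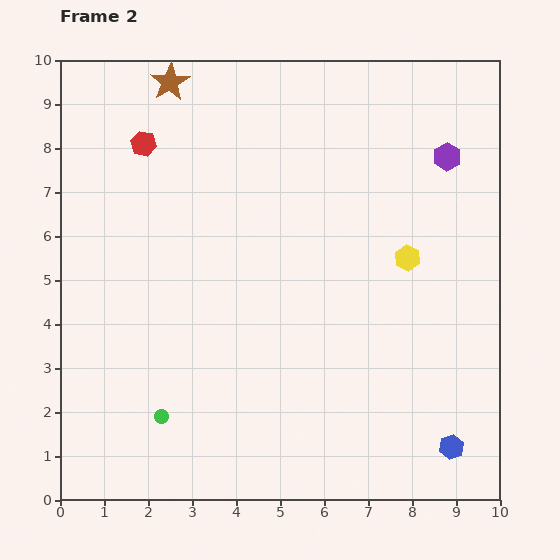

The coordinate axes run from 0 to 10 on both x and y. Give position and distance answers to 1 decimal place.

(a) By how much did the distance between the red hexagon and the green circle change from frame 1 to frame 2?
+3.1

Distance in frame 1: 3.1. Distance in frame 2: 6.2.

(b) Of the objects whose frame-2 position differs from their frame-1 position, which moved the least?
the red hexagon

(moved 0.8)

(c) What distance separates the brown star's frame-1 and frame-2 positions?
3.6

The brown star moved from (6.1, 9.1) to (2.5, 9.5), a distance of √(3.6² + 0.4²) ≈ 3.6.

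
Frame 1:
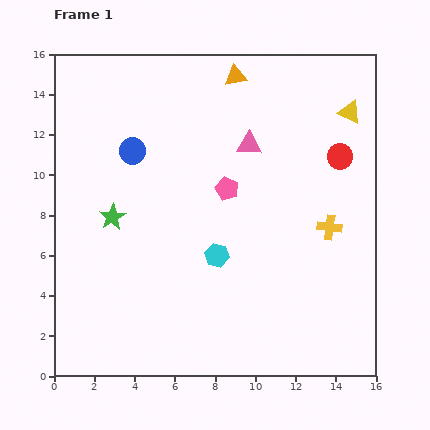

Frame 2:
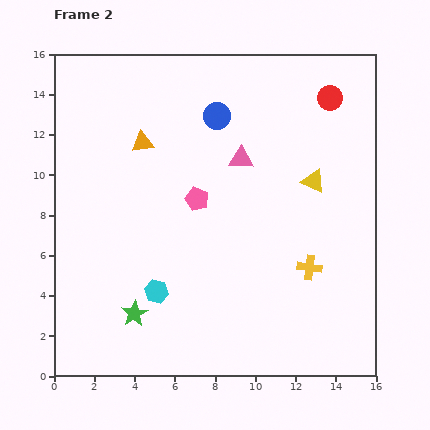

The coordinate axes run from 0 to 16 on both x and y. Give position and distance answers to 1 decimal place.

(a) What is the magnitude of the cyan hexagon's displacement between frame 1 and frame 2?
3.5

The cyan hexagon moved from (8.1, 6.0) to (5.1, 4.2), a distance of √(3.0² + 1.8²) ≈ 3.5.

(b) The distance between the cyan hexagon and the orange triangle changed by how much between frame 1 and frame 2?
-1.5

Distance in frame 1: 8.9. Distance in frame 2: 7.4.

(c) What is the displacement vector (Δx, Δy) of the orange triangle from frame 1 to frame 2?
(-4.6, -3.3)

The orange triangle was at (9.0, 14.9) in frame 1 and (4.4, 11.6) in frame 2.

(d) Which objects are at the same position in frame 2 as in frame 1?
none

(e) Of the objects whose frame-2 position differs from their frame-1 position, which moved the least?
the pink triangle

(moved 0.8)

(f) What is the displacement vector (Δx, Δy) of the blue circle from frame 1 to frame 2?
(4.2, 1.7)

The blue circle was at (3.9, 11.2) in frame 1 and (8.1, 12.9) in frame 2.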